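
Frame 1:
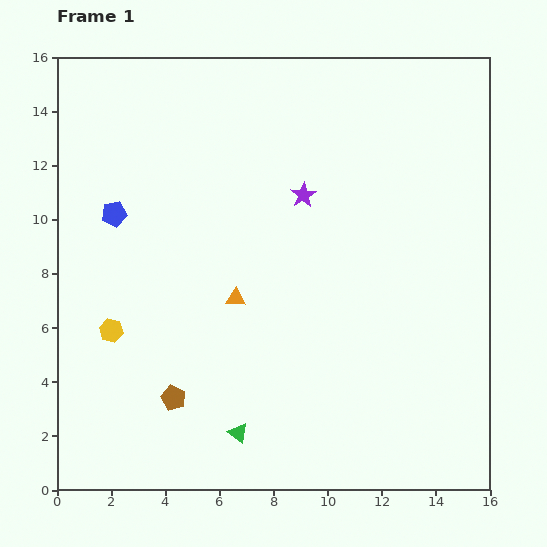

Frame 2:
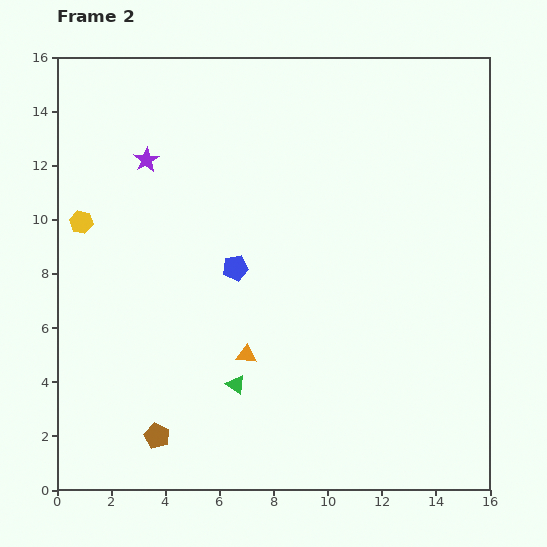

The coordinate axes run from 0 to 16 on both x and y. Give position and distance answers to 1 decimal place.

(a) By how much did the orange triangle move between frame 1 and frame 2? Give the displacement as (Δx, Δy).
(0.4, -2.1)

The orange triangle was at (6.6, 7.1) in frame 1 and (7.0, 5.0) in frame 2.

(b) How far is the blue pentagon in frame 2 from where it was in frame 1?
4.9

The blue pentagon moved from (2.1, 10.2) to (6.6, 8.2), a distance of √(4.5² + 2.0²) ≈ 4.9.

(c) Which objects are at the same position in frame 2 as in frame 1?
none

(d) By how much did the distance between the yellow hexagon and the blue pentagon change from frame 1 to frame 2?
+1.6

Distance in frame 1: 4.3. Distance in frame 2: 5.9.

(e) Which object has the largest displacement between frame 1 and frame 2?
the purple star

(moved 5.9; next 4.9)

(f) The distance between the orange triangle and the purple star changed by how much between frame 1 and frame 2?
+3.6

Distance in frame 1: 4.5. Distance in frame 2: 8.1.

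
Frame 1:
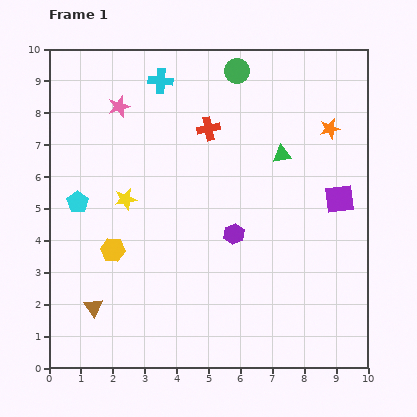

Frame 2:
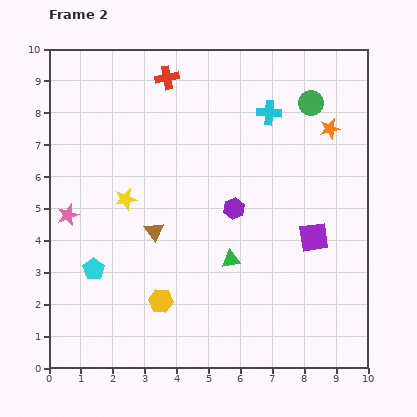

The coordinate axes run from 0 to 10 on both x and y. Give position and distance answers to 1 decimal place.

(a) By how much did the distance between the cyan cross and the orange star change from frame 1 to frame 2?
-3.5

Distance in frame 1: 5.5. Distance in frame 2: 2.0.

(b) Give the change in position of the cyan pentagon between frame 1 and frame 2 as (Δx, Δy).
(0.5, -2.1)

The cyan pentagon was at (0.9, 5.2) in frame 1 and (1.4, 3.1) in frame 2.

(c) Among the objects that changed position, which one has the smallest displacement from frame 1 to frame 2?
the purple hexagon

(moved 0.8)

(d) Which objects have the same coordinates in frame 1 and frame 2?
the yellow star, the orange star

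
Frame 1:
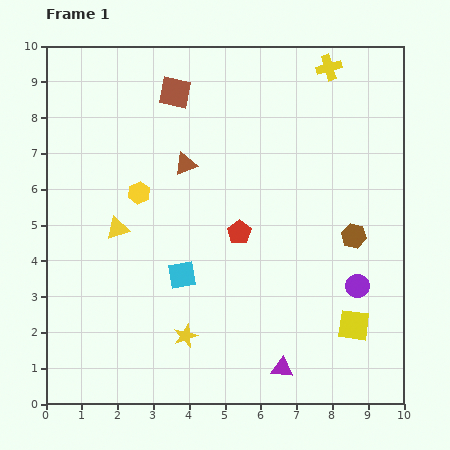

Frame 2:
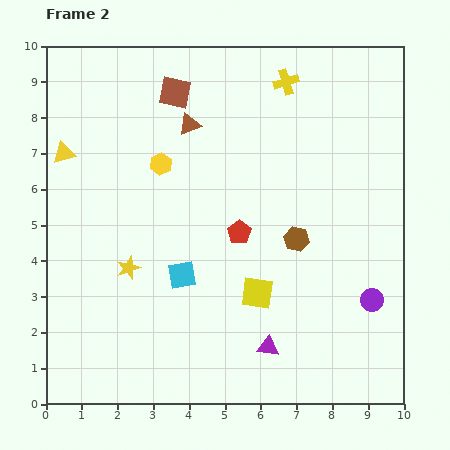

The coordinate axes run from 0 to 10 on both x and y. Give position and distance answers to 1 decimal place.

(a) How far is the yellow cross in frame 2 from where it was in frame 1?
1.3

The yellow cross moved from (7.9, 9.4) to (6.7, 9.0), a distance of √(1.2² + 0.4²) ≈ 1.3.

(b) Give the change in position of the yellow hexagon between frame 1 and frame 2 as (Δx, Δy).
(0.6, 0.8)

The yellow hexagon was at (2.6, 5.9) in frame 1 and (3.2, 6.7) in frame 2.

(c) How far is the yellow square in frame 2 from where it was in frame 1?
2.8

The yellow square moved from (8.6, 2.2) to (5.9, 3.1), a distance of √(2.7² + 0.9²) ≈ 2.8.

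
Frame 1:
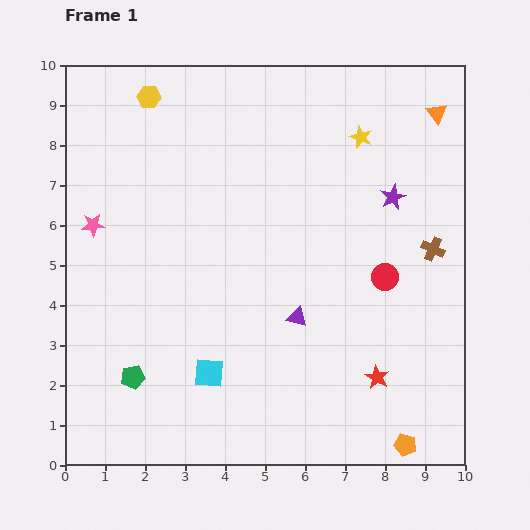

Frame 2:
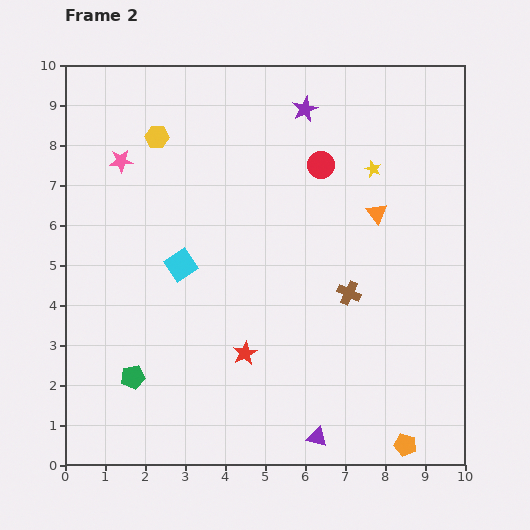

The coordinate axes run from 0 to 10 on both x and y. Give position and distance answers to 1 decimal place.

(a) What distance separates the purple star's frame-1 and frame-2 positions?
3.1

The purple star moved from (8.2, 6.7) to (6.0, 8.9), a distance of √(2.2² + 2.2²) ≈ 3.1.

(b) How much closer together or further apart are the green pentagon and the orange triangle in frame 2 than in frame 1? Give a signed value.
-2.8

Distance in frame 1: 10.1. Distance in frame 2: 7.3.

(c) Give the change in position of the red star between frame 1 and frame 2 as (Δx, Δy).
(-3.3, 0.6)

The red star was at (7.8, 2.2) in frame 1 and (4.5, 2.8) in frame 2.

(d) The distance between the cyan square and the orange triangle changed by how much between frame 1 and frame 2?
-3.5

Distance in frame 1: 8.6. Distance in frame 2: 5.1.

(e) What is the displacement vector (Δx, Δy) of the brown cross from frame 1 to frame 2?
(-2.1, -1.1)

The brown cross was at (9.2, 5.4) in frame 1 and (7.1, 4.3) in frame 2.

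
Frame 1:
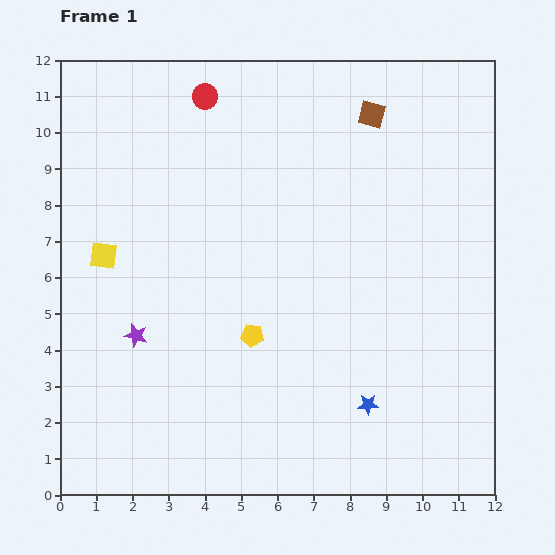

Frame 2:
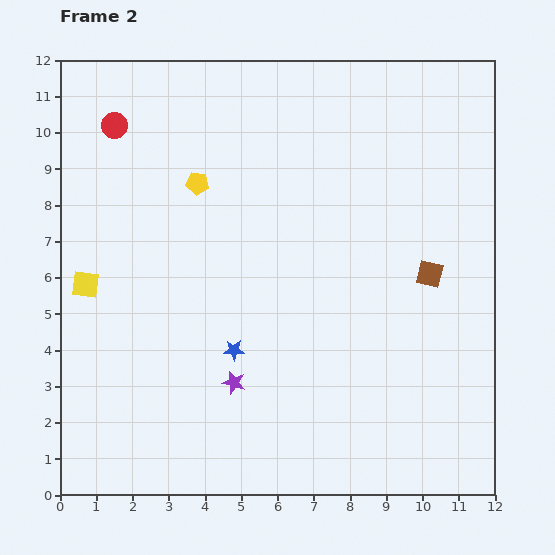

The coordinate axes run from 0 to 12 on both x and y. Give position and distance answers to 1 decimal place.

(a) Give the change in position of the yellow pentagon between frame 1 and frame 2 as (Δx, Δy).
(-1.5, 4.2)

The yellow pentagon was at (5.3, 4.4) in frame 1 and (3.8, 8.6) in frame 2.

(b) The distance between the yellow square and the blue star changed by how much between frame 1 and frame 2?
-3.9

Distance in frame 1: 8.4. Distance in frame 2: 4.5.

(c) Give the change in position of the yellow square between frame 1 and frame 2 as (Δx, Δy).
(-0.5, -0.8)

The yellow square was at (1.2, 6.6) in frame 1 and (0.7, 5.8) in frame 2.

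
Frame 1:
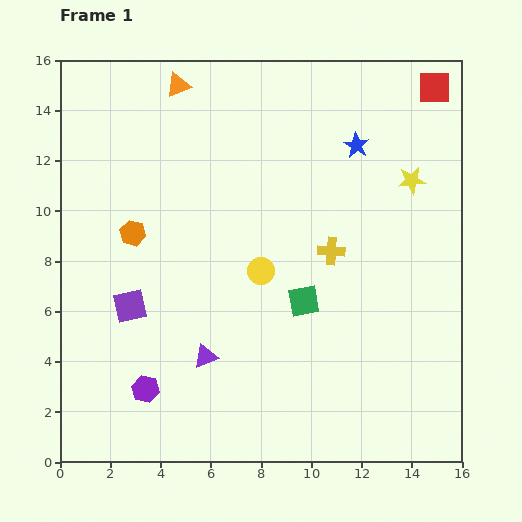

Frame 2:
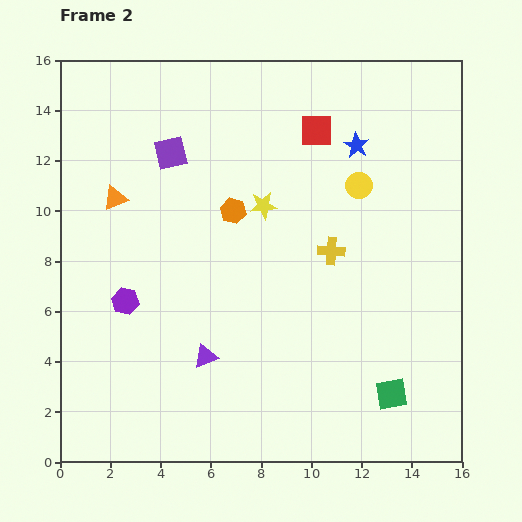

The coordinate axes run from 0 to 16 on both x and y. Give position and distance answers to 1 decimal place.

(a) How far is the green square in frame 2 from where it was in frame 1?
5.1

The green square moved from (9.7, 6.4) to (13.2, 2.7), a distance of √(3.5² + 3.7²) ≈ 5.1.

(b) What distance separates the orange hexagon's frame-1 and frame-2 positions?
4.1

The orange hexagon moved from (2.9, 9.1) to (6.9, 10.0), a distance of √(4.0² + 0.9²) ≈ 4.1.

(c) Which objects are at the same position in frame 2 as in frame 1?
the blue star, the yellow cross, the purple triangle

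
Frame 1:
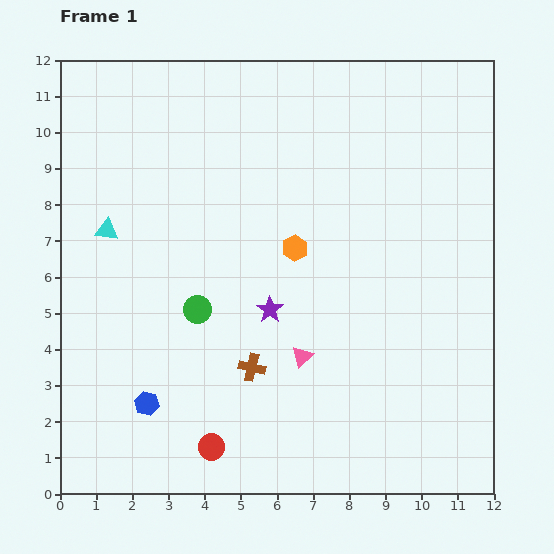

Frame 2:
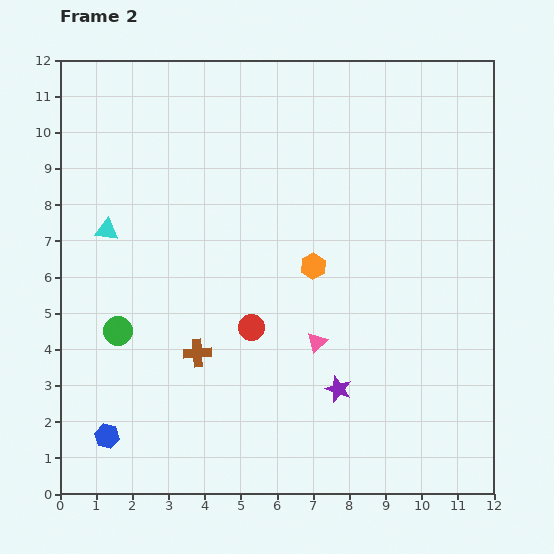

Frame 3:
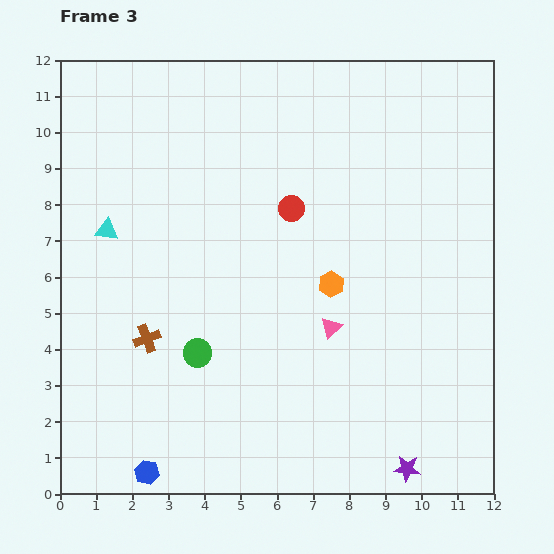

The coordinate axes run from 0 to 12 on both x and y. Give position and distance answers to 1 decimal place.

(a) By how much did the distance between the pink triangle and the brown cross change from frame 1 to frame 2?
+1.9

Distance in frame 1: 1.4. Distance in frame 2: 3.3.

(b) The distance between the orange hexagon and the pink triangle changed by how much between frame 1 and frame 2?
-0.9

Distance in frame 1: 3.0. Distance in frame 2: 2.1.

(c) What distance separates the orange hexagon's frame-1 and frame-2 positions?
0.7

The orange hexagon moved from (6.5, 6.8) to (7.0, 6.3), a distance of √(0.5² + 0.5²) ≈ 0.7.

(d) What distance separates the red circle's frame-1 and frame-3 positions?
7.0

The red circle moved from (4.2, 1.3) to (6.4, 7.9), a distance of √(2.2² + 6.6²) ≈ 7.0.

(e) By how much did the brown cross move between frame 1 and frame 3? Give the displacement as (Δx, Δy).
(-2.9, 0.8)

The brown cross was at (5.3, 3.5) in frame 1 and (2.4, 4.3) in frame 3.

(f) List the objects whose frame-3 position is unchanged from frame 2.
the cyan triangle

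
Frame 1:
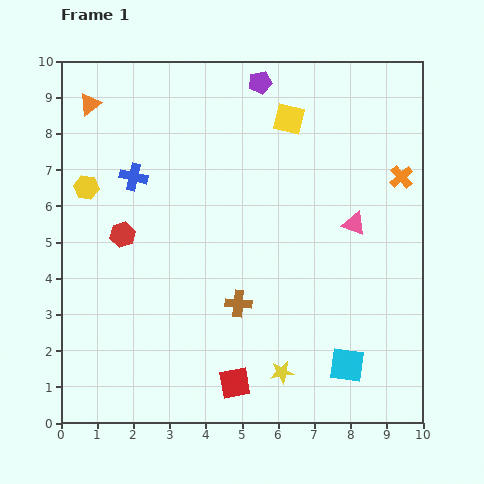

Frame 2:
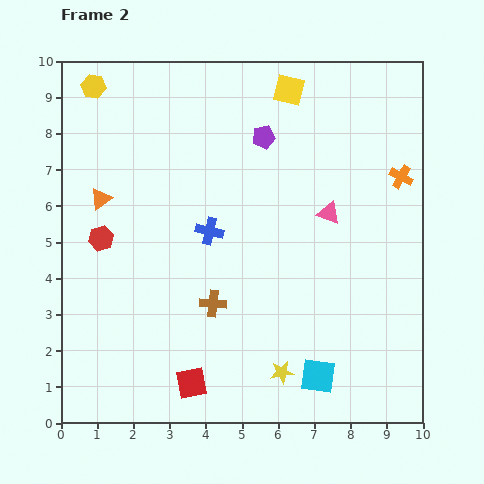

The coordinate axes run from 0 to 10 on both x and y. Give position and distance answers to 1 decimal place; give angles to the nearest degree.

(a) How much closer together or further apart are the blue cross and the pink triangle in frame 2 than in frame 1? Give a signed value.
-2.9

Distance in frame 1: 6.2. Distance in frame 2: 3.3.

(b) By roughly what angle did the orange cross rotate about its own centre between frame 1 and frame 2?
20° counter-clockwise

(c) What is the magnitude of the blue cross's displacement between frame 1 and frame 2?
2.6

The blue cross moved from (2.0, 6.8) to (4.1, 5.3), a distance of √(2.1² + 1.5²) ≈ 2.6.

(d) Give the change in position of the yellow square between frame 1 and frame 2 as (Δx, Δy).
(0.0, 0.8)

The yellow square was at (6.3, 8.4) in frame 1 and (6.3, 9.2) in frame 2.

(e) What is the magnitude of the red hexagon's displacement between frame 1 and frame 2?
0.6

The red hexagon moved from (1.7, 5.2) to (1.1, 5.1), a distance of √(0.6² + 0.1²) ≈ 0.6.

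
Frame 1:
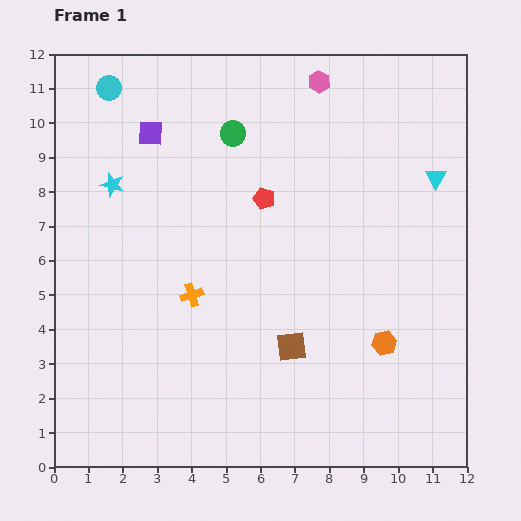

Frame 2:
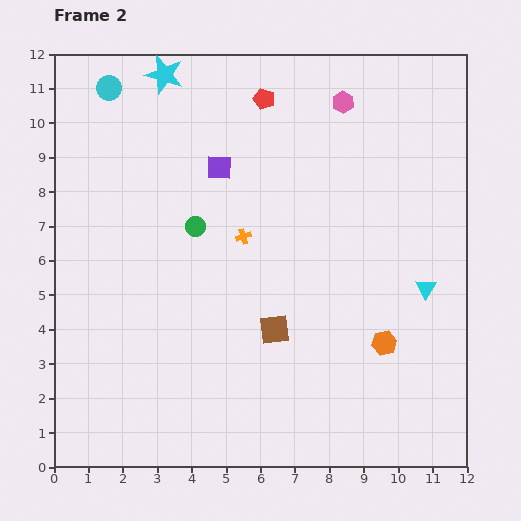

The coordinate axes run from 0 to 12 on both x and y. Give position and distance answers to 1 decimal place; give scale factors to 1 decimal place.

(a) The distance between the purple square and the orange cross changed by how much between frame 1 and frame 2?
-2.8

Distance in frame 1: 4.9. Distance in frame 2: 2.1.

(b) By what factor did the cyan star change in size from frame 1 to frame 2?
1.6×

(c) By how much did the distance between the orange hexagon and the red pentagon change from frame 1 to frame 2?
+2.4

Distance in frame 1: 5.5. Distance in frame 2: 7.9.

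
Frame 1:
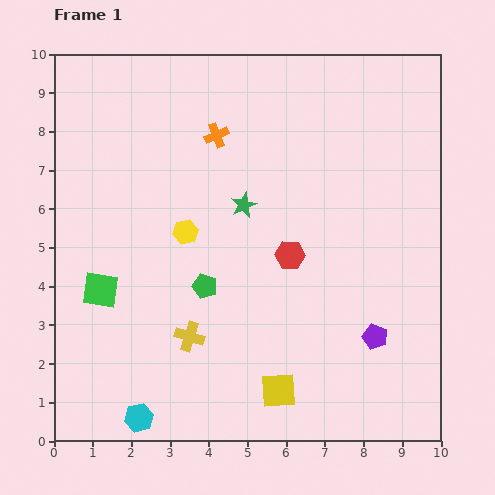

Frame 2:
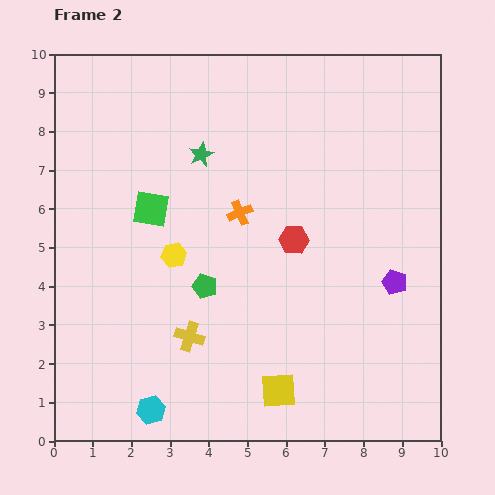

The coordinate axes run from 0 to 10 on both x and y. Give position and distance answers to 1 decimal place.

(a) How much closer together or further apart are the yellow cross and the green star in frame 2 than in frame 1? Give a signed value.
+1.0

Distance in frame 1: 3.7. Distance in frame 2: 4.7.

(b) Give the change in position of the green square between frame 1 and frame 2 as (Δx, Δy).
(1.3, 2.1)

The green square was at (1.2, 3.9) in frame 1 and (2.5, 6.0) in frame 2.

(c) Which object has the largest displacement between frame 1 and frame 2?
the green square

(moved 2.5; next 2.1)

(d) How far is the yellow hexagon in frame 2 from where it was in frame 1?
0.7

The yellow hexagon moved from (3.4, 5.4) to (3.1, 4.8), a distance of √(0.3² + 0.6²) ≈ 0.7.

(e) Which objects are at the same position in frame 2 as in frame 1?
the green pentagon, the yellow square, the yellow cross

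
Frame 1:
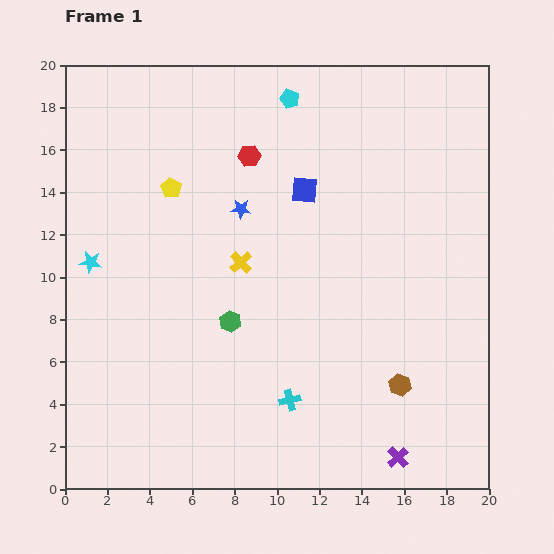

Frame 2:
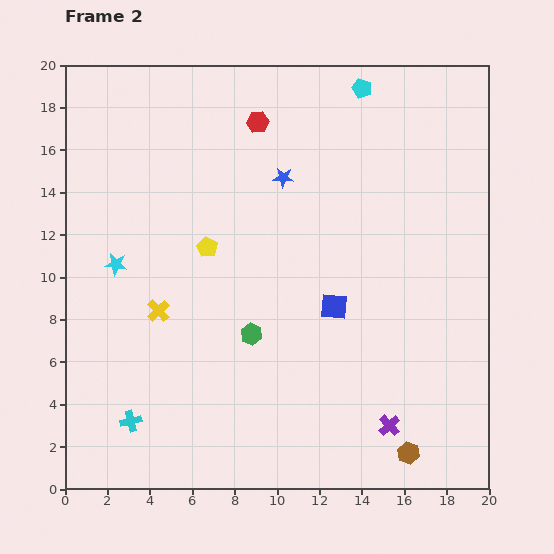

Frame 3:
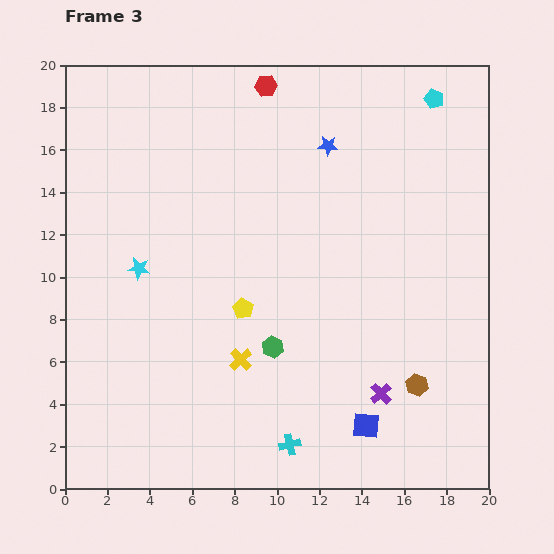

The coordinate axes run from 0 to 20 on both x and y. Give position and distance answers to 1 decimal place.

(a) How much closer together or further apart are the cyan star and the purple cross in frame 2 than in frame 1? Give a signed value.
-2.2

Distance in frame 1: 17.2. Distance in frame 2: 15.0.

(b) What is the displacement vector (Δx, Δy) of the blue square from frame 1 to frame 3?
(2.9, -11.1)

The blue square was at (11.3, 14.1) in frame 1 and (14.2, 3.0) in frame 3.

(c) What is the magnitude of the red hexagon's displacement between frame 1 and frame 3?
3.4

The red hexagon moved from (8.7, 15.7) to (9.5, 19.0), a distance of √(0.8² + 3.3²) ≈ 3.4.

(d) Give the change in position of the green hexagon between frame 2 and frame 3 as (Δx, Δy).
(1.0, -0.6)

The green hexagon was at (8.8, 7.3) in frame 2 and (9.8, 6.7) in frame 3.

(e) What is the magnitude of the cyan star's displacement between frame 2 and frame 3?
1.1

The cyan star moved from (2.4, 10.6) to (3.5, 10.4), a distance of √(1.1² + 0.2²) ≈ 1.1.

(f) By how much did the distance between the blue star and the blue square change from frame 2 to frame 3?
+6.7

Distance in frame 2: 6.6. Distance in frame 3: 13.3.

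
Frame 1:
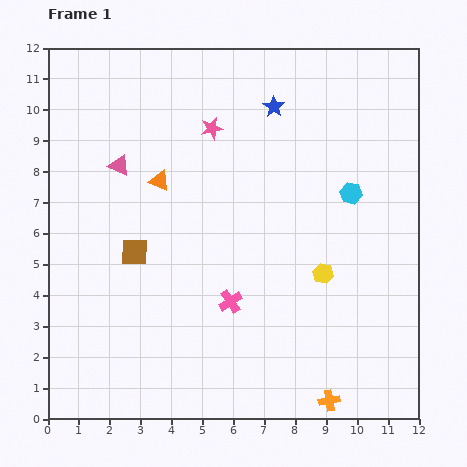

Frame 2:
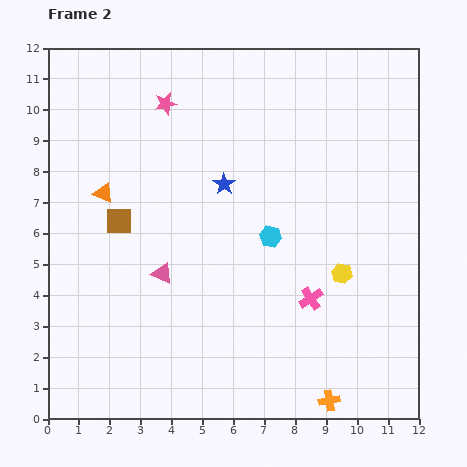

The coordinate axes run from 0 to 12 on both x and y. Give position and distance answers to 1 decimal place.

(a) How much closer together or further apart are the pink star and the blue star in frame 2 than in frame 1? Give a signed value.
+1.1

Distance in frame 1: 2.1. Distance in frame 2: 3.2.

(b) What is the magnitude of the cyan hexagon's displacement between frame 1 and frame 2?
3.0

The cyan hexagon moved from (9.8, 7.3) to (7.2, 5.9), a distance of √(2.6² + 1.4²) ≈ 3.0.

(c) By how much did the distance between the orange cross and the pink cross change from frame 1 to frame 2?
-1.1

Distance in frame 1: 4.5. Distance in frame 2: 3.4.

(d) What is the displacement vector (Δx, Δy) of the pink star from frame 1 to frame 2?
(-1.5, 0.8)

The pink star was at (5.3, 9.4) in frame 1 and (3.8, 10.2) in frame 2.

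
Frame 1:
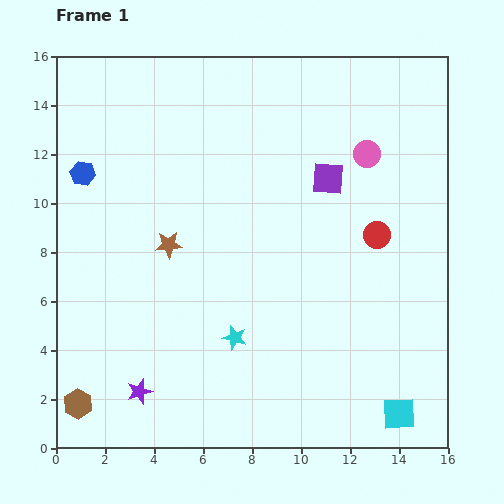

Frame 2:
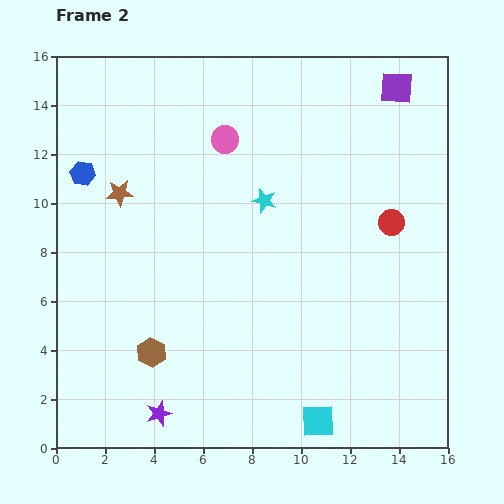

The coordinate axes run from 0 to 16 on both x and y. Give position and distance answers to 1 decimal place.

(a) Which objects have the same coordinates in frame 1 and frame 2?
the blue hexagon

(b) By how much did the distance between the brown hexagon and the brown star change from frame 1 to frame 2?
-0.9

Distance in frame 1: 7.5. Distance in frame 2: 6.6.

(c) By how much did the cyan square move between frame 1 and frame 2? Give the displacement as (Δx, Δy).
(-3.3, -0.3)

The cyan square was at (14.0, 1.4) in frame 1 and (10.7, 1.1) in frame 2.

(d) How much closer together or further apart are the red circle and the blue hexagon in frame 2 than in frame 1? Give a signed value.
+0.5

Distance in frame 1: 12.3. Distance in frame 2: 12.8.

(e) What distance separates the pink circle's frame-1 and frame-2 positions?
5.8

The pink circle moved from (12.7, 12.0) to (6.9, 12.6), a distance of √(5.8² + 0.6²) ≈ 5.8.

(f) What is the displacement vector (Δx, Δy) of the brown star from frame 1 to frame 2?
(-2.0, 2.1)

The brown star was at (4.6, 8.3) in frame 1 and (2.6, 10.4) in frame 2.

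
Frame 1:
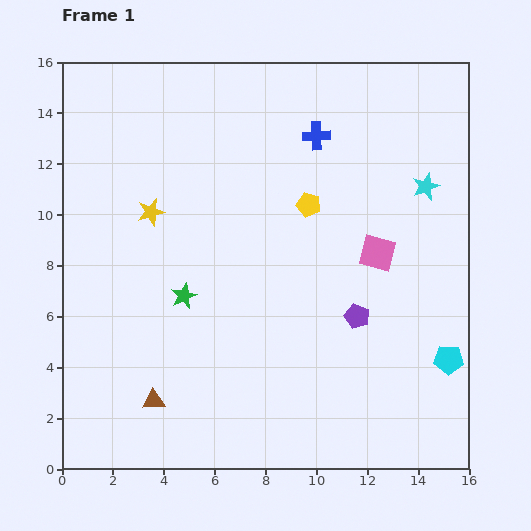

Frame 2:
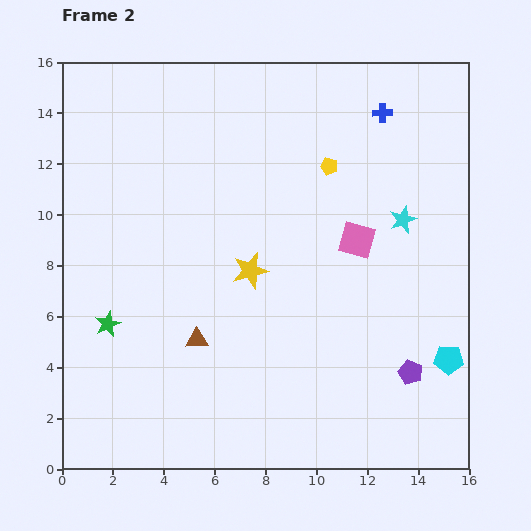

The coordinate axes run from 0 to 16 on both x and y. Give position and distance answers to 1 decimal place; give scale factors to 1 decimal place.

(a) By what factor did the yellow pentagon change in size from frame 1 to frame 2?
0.7×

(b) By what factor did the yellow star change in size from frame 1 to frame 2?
1.3×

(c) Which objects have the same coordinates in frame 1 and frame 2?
the cyan pentagon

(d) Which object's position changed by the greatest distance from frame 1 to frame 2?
the yellow star

(moved 4.5; next 3.2)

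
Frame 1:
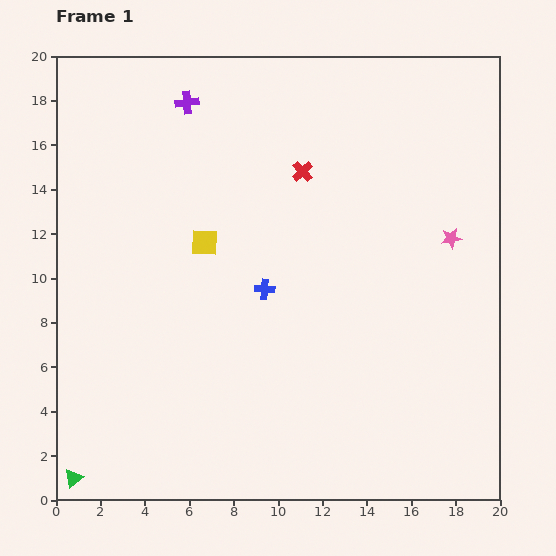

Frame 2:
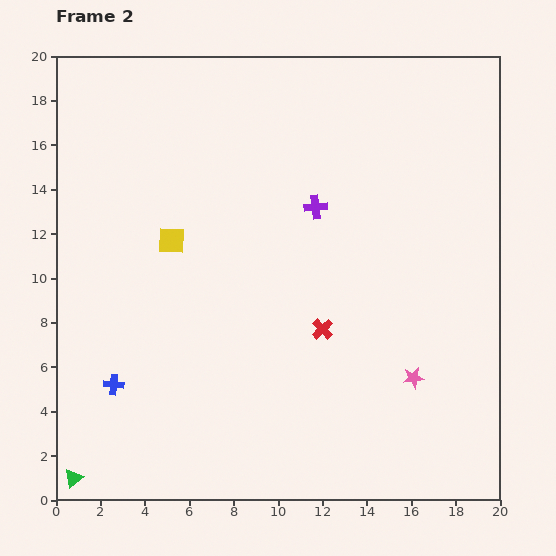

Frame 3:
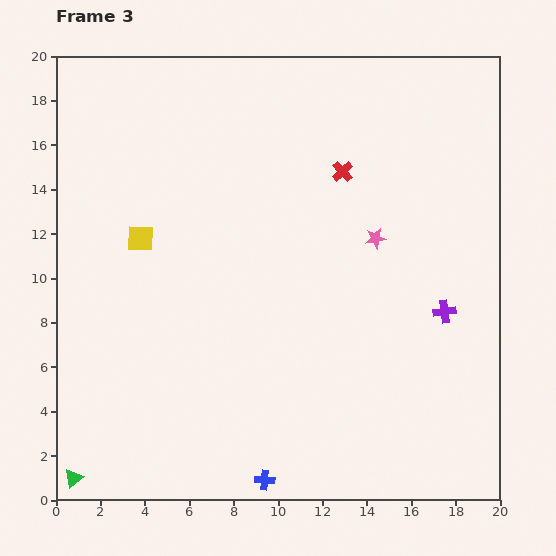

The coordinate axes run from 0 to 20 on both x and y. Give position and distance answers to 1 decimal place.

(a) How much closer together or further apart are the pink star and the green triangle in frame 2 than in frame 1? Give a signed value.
-4.2

Distance in frame 1: 20.1. Distance in frame 2: 15.9.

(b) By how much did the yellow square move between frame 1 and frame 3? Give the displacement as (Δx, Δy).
(-2.9, 0.2)

The yellow square was at (6.7, 11.6) in frame 1 and (3.8, 11.8) in frame 3.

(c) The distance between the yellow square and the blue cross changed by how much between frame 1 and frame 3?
+8.9

Distance in frame 1: 3.4. Distance in frame 3: 12.3.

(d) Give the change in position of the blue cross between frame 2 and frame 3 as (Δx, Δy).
(6.8, -4.3)

The blue cross was at (2.6, 5.2) in frame 2 and (9.4, 0.9) in frame 3.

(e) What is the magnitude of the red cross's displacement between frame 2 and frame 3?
7.2

The red cross moved from (12.0, 7.7) to (12.9, 14.8), a distance of √(0.9² + 7.1²) ≈ 7.2.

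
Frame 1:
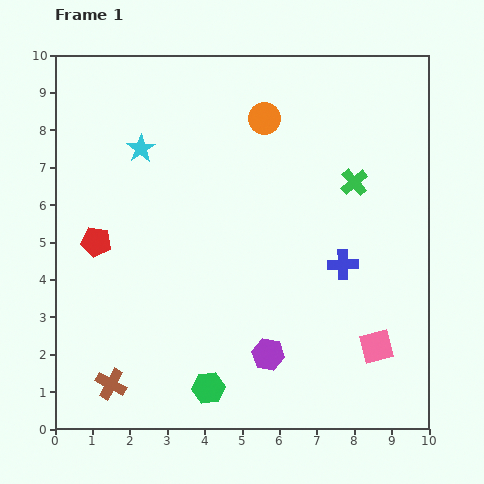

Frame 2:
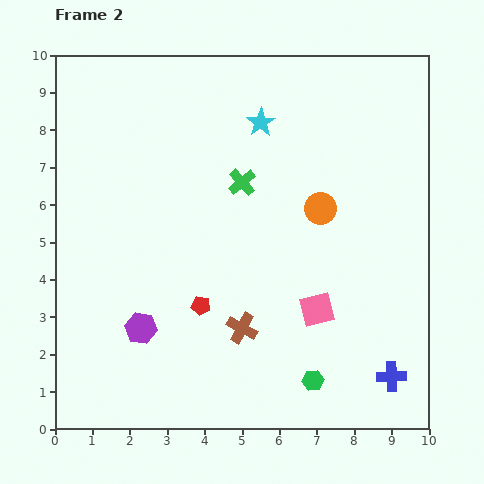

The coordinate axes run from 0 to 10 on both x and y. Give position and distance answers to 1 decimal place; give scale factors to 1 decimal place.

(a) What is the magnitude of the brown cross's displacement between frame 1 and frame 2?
3.8

The brown cross moved from (1.5, 1.2) to (5.0, 2.7), a distance of √(3.5² + 1.5²) ≈ 3.8.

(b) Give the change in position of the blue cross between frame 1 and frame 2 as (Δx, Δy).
(1.3, -3.0)

The blue cross was at (7.7, 4.4) in frame 1 and (9.0, 1.4) in frame 2.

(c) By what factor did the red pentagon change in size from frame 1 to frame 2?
0.6×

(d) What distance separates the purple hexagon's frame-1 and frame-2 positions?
3.5

The purple hexagon moved from (5.7, 2.0) to (2.3, 2.7), a distance of √(3.4² + 0.7²) ≈ 3.5.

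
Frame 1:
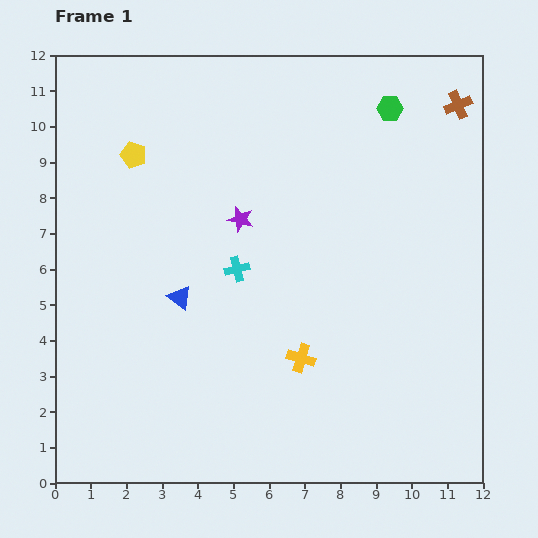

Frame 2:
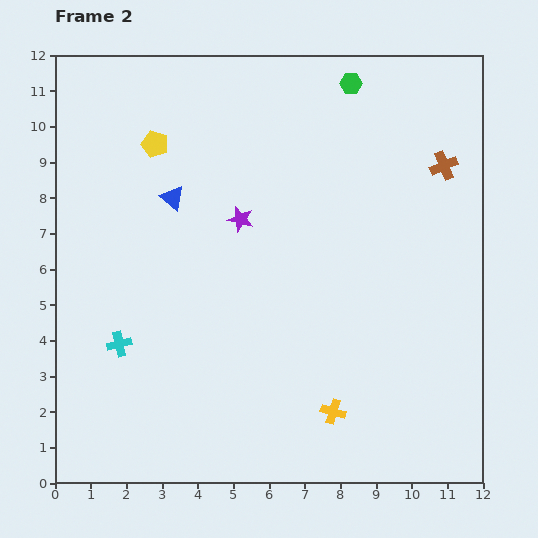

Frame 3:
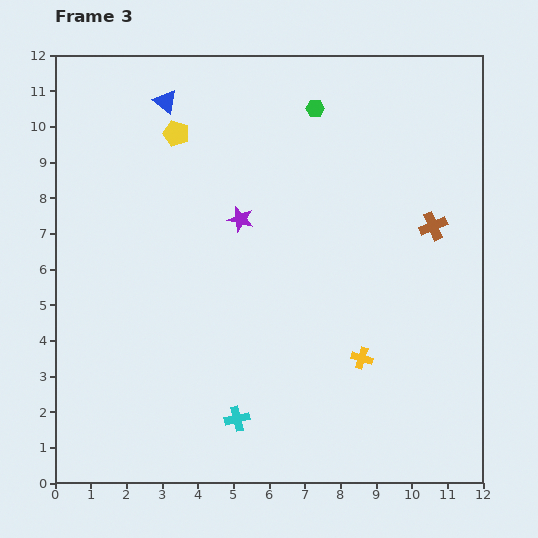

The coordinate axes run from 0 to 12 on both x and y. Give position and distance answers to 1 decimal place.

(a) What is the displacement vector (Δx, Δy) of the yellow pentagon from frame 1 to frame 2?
(0.6, 0.3)

The yellow pentagon was at (2.2, 9.2) in frame 1 and (2.8, 9.5) in frame 2.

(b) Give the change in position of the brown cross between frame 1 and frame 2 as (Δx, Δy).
(-0.4, -1.7)

The brown cross was at (11.3, 10.6) in frame 1 and (10.9, 8.9) in frame 2.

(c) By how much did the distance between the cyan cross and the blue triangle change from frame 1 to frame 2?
+2.6

Distance in frame 1: 1.8. Distance in frame 2: 4.4.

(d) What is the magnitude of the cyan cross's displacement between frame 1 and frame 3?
4.2

The cyan cross moved from (5.1, 6.0) to (5.1, 1.8), a distance of √(0.0² + 4.2²) ≈ 4.2.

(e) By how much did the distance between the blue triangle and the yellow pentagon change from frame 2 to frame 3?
-0.7

Distance in frame 2: 1.6. Distance in frame 3: 0.9.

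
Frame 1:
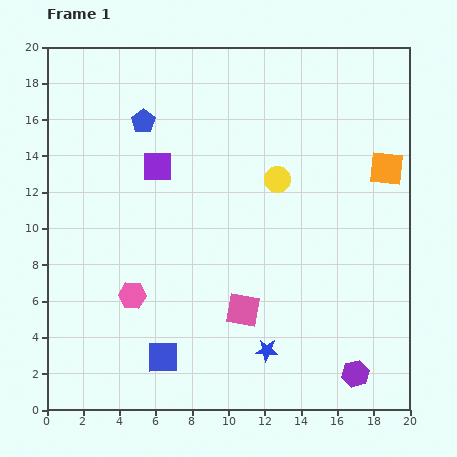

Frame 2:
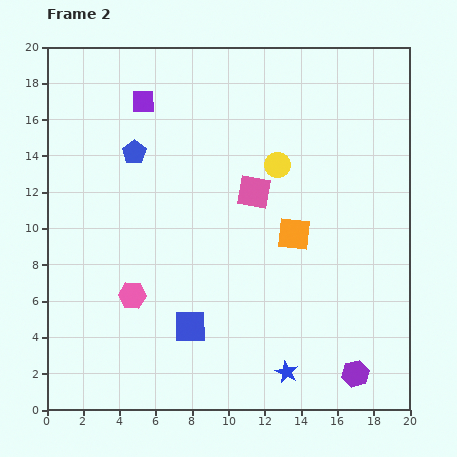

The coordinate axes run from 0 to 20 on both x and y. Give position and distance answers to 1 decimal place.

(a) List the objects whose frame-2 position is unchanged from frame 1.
the purple hexagon, the pink hexagon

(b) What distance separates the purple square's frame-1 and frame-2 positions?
3.7

The purple square moved from (6.1, 13.4) to (5.3, 17.0), a distance of √(0.8² + 3.6²) ≈ 3.7.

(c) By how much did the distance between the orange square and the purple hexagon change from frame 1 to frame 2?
-3.0

Distance in frame 1: 11.4. Distance in frame 2: 8.4.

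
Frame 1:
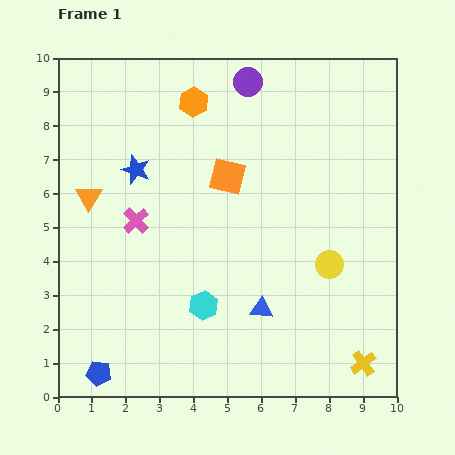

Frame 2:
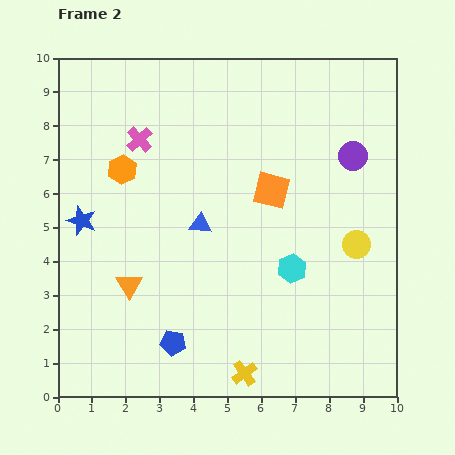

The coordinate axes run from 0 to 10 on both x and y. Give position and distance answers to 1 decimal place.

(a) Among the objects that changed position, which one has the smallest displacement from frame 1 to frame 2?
the yellow circle

(moved 1.0)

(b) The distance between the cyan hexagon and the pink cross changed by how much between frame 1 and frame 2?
+2.7

Distance in frame 1: 3.2. Distance in frame 2: 5.9.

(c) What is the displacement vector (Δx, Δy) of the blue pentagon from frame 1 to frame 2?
(2.2, 0.9)

The blue pentagon was at (1.2, 0.7) in frame 1 and (3.4, 1.6) in frame 2.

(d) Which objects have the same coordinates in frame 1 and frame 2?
none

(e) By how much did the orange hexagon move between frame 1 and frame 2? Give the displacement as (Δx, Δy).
(-2.1, -2.0)

The orange hexagon was at (4.0, 8.7) in frame 1 and (1.9, 6.7) in frame 2.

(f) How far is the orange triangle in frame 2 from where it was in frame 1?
2.9

The orange triangle moved from (0.9, 5.9) to (2.1, 3.3), a distance of √(1.2² + 2.6²) ≈ 2.9.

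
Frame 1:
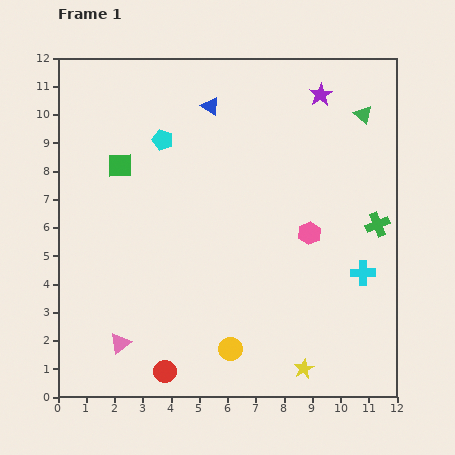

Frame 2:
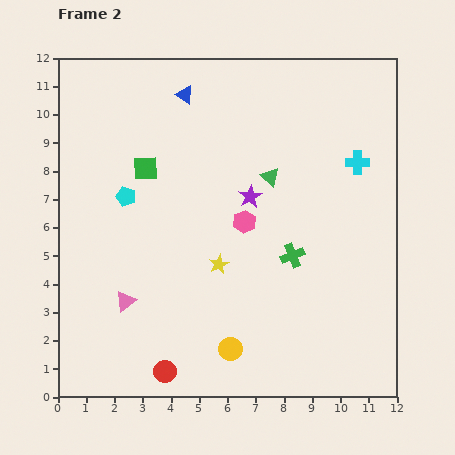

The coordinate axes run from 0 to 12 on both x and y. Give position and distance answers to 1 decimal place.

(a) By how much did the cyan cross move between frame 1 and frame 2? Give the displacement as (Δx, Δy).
(-0.2, 3.9)

The cyan cross was at (10.8, 4.4) in frame 1 and (10.6, 8.3) in frame 2.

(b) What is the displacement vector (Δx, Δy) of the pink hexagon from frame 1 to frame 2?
(-2.3, 0.4)

The pink hexagon was at (8.9, 5.8) in frame 1 and (6.6, 6.2) in frame 2.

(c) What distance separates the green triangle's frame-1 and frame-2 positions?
4.0

The green triangle moved from (10.8, 10.0) to (7.5, 7.8), a distance of √(3.3² + 2.2²) ≈ 4.0.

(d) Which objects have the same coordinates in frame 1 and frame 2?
the red circle, the yellow circle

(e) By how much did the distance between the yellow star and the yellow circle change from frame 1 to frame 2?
+0.3

Distance in frame 1: 2.7. Distance in frame 2: 3.0.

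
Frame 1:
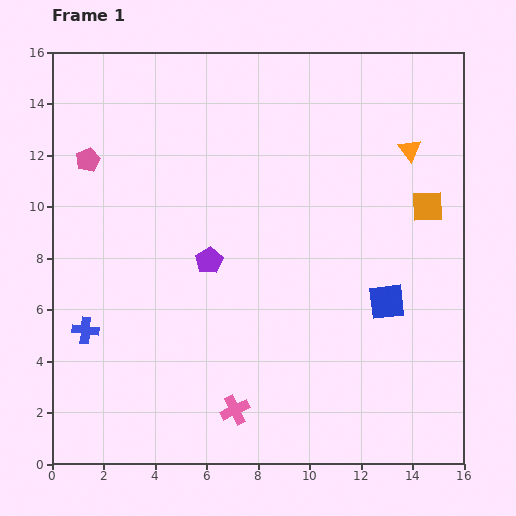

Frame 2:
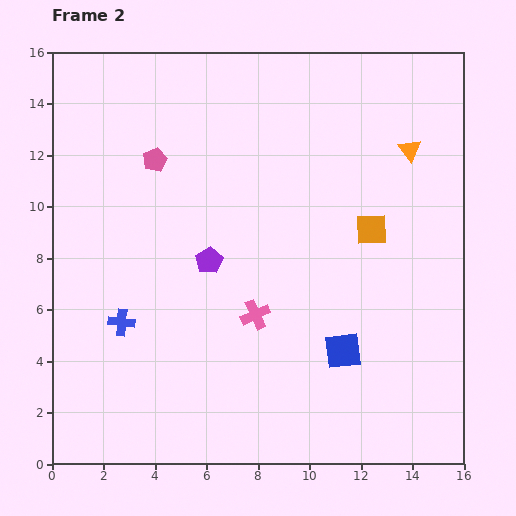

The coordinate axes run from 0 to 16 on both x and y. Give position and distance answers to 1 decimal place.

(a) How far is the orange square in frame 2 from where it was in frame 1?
2.4

The orange square moved from (14.6, 10.0) to (12.4, 9.1), a distance of √(2.2² + 0.9²) ≈ 2.4.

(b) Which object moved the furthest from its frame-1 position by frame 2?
the pink cross

(moved 3.8; next 2.6)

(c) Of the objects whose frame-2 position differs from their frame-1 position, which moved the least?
the blue cross

(moved 1.4)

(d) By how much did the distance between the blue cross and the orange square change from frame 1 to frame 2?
-3.8

Distance in frame 1: 14.1. Distance in frame 2: 10.3.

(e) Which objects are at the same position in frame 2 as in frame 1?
the purple pentagon, the orange triangle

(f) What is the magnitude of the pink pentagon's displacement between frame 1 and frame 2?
2.6

The pink pentagon moved from (1.4, 11.8) to (4.0, 11.8), a distance of √(2.6² + 0.0²) ≈ 2.6.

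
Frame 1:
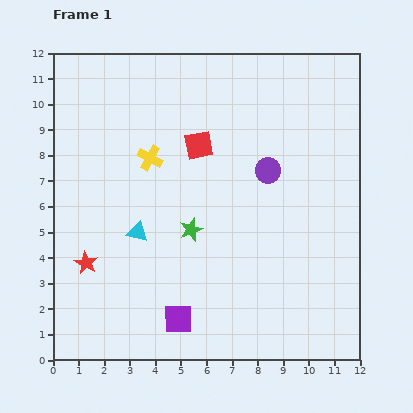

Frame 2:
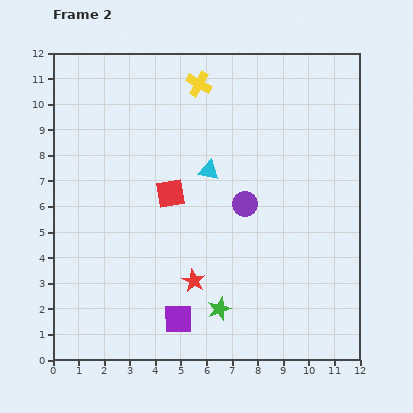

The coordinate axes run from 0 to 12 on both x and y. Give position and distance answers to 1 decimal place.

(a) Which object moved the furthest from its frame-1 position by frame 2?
the red star

(moved 4.3; next 3.7)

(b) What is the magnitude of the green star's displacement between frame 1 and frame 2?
3.3

The green star moved from (5.4, 5.1) to (6.5, 2.0), a distance of √(1.1² + 3.1²) ≈ 3.3.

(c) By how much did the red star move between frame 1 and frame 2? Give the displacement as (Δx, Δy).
(4.2, -0.7)

The red star was at (1.3, 3.8) in frame 1 and (5.5, 3.1) in frame 2.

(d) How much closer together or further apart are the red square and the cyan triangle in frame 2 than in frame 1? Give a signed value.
-2.5

Distance in frame 1: 4.2. Distance in frame 2: 1.7.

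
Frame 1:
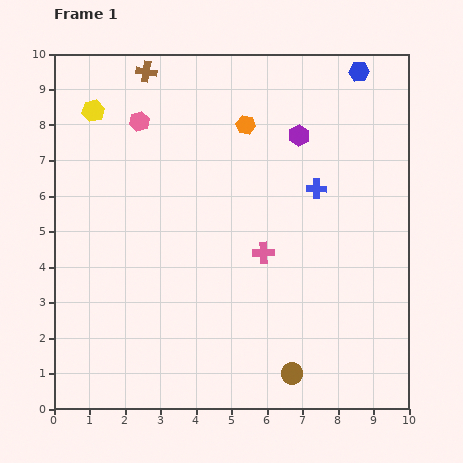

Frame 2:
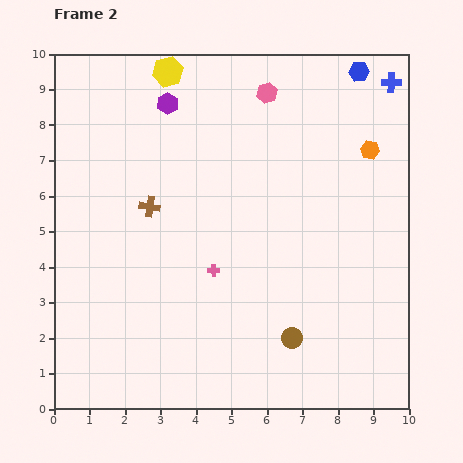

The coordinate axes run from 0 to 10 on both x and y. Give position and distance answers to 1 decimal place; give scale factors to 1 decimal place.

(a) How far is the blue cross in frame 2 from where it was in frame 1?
3.7

The blue cross moved from (7.4, 6.2) to (9.5, 9.2), a distance of √(2.1² + 3.0²) ≈ 3.7.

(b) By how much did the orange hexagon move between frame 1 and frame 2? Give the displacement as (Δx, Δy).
(3.5, -0.7)

The orange hexagon was at (5.4, 8.0) in frame 1 and (8.9, 7.3) in frame 2.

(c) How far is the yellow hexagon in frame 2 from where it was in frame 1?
2.4

The yellow hexagon moved from (1.1, 8.4) to (3.2, 9.5), a distance of √(2.1² + 1.1²) ≈ 2.4.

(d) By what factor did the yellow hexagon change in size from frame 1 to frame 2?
1.4×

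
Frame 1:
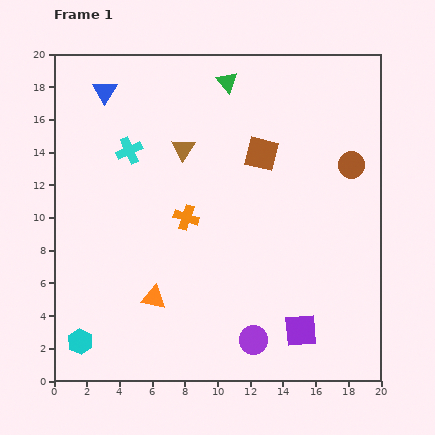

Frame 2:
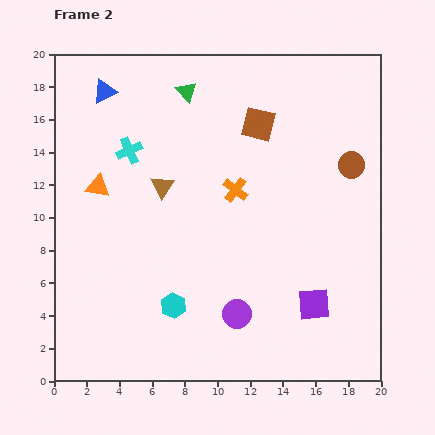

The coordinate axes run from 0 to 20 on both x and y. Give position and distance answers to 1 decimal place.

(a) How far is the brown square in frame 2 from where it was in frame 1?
1.8

The brown square moved from (12.7, 13.9) to (12.5, 15.7), a distance of √(0.2² + 1.8²) ≈ 1.8.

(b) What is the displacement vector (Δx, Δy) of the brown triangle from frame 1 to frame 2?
(-1.3, -2.3)

The brown triangle was at (7.9, 14.2) in frame 1 and (6.6, 11.9) in frame 2.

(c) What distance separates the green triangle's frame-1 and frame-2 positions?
2.6

The green triangle moved from (10.6, 18.3) to (8.1, 17.7), a distance of √(2.5² + 0.6²) ≈ 2.6.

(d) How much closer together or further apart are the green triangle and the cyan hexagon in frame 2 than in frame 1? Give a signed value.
-5.2

Distance in frame 1: 18.3. Distance in frame 2: 13.1.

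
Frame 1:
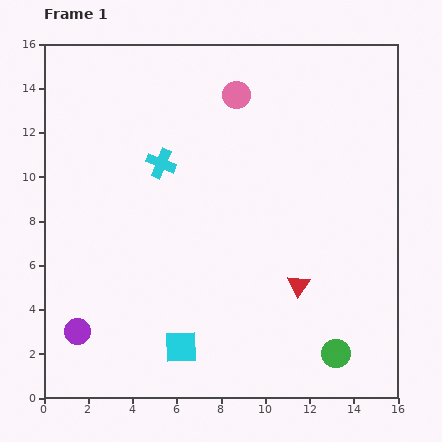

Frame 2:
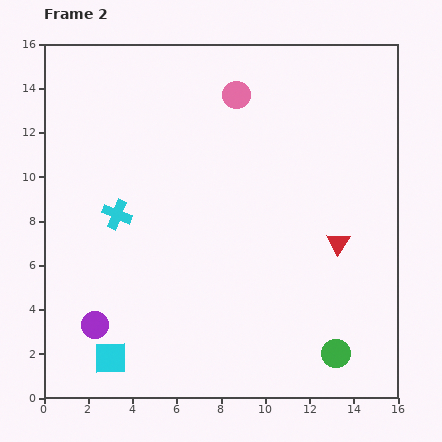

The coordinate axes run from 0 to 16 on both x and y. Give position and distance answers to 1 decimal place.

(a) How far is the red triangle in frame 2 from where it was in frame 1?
2.6

The red triangle moved from (11.5, 5.1) to (13.3, 7.0), a distance of √(1.8² + 1.9²) ≈ 2.6.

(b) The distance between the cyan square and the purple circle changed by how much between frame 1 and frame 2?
-3.1

Distance in frame 1: 4.8. Distance in frame 2: 1.7.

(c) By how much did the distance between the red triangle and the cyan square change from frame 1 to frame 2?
+5.5

Distance in frame 1: 6.0. Distance in frame 2: 11.5.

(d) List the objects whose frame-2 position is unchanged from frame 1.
the pink circle, the green circle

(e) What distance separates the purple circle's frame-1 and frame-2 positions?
0.9

The purple circle moved from (1.5, 3.0) to (2.3, 3.3), a distance of √(0.8² + 0.3²) ≈ 0.9.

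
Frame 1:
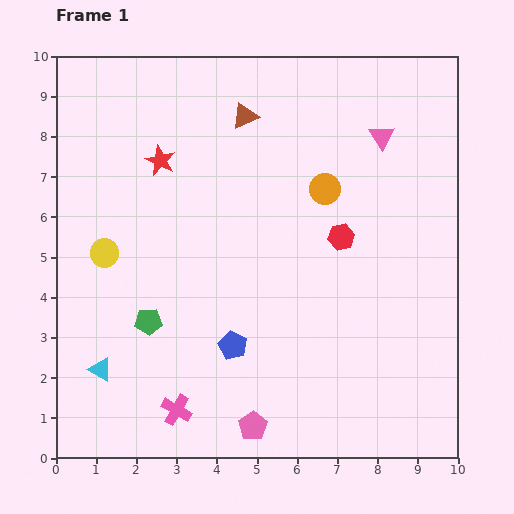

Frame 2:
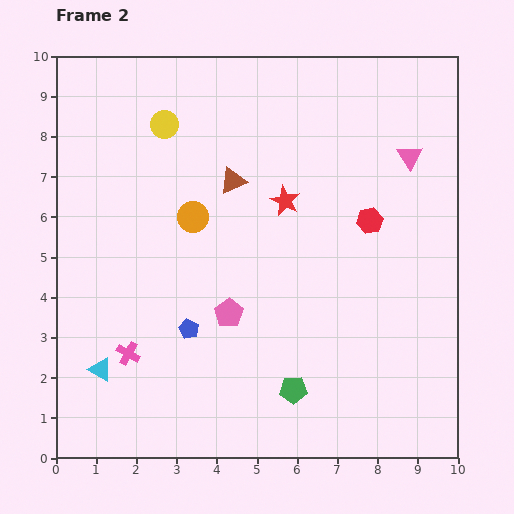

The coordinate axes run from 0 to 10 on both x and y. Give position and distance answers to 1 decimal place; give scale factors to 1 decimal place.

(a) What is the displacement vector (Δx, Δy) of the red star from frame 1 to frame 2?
(3.1, -1.0)

The red star was at (2.6, 7.4) in frame 1 and (5.7, 6.4) in frame 2.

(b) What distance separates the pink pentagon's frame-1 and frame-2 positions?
2.9

The pink pentagon moved from (4.9, 0.8) to (4.3, 3.6), a distance of √(0.6² + 2.8²) ≈ 2.9.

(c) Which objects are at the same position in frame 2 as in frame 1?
the cyan triangle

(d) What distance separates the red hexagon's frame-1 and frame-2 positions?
0.8

The red hexagon moved from (7.1, 5.5) to (7.8, 5.9), a distance of √(0.7² + 0.4²) ≈ 0.8.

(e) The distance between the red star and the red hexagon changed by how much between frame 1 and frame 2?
-2.7

Distance in frame 1: 4.9. Distance in frame 2: 2.2.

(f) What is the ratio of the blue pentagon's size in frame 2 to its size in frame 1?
0.7×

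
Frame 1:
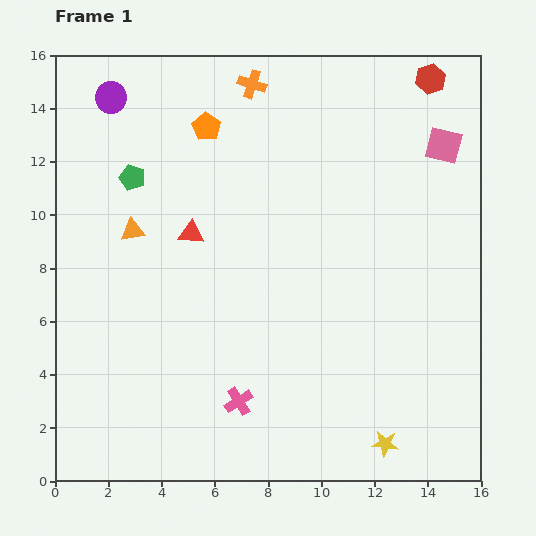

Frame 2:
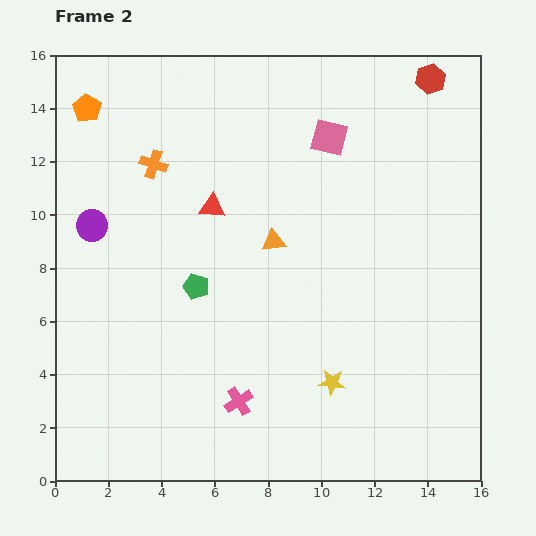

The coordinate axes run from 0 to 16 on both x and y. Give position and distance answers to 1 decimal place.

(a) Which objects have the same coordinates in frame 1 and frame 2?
the red hexagon, the pink cross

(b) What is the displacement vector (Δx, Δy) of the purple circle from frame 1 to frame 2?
(-0.7, -4.8)

The purple circle was at (2.1, 14.4) in frame 1 and (1.4, 9.6) in frame 2.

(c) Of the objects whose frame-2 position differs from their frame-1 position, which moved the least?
the red triangle

(moved 1.3)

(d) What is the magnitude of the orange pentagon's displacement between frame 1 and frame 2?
4.6

The orange pentagon moved from (5.7, 13.3) to (1.2, 14.0), a distance of √(4.5² + 0.7²) ≈ 4.6.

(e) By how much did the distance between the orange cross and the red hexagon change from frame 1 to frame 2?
+4.2

Distance in frame 1: 6.7. Distance in frame 2: 10.9.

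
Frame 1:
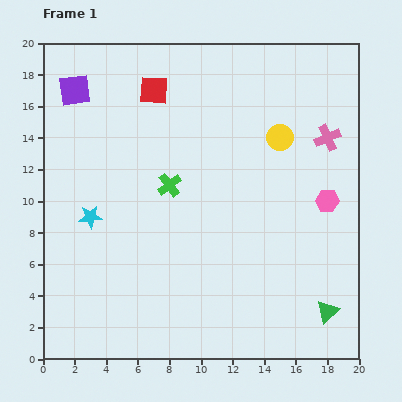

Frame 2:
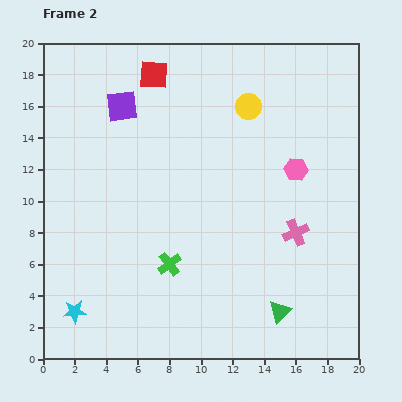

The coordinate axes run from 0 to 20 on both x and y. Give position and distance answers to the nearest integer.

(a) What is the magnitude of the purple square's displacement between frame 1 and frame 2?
3

The purple square moved from (2, 17) to (5, 16), a distance of √(3² + 1²) ≈ 3.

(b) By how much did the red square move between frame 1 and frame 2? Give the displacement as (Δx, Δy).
(0, 1)

The red square was at (7, 17) in frame 1 and (7, 18) in frame 2.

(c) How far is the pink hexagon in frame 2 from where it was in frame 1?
3

The pink hexagon moved from (18, 10) to (16, 12), a distance of √(2² + 2²) ≈ 3.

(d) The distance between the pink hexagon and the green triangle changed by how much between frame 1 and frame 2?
+2

Distance in frame 1: 7. Distance in frame 2: 9.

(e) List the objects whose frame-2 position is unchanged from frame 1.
none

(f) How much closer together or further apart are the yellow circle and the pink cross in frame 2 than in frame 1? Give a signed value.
+6

Distance in frame 1: 3. Distance in frame 2: 9.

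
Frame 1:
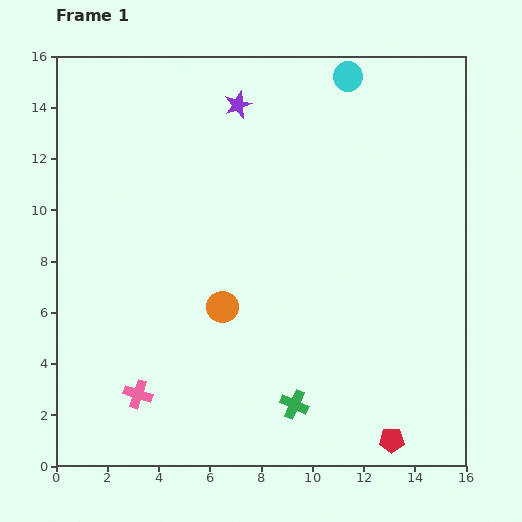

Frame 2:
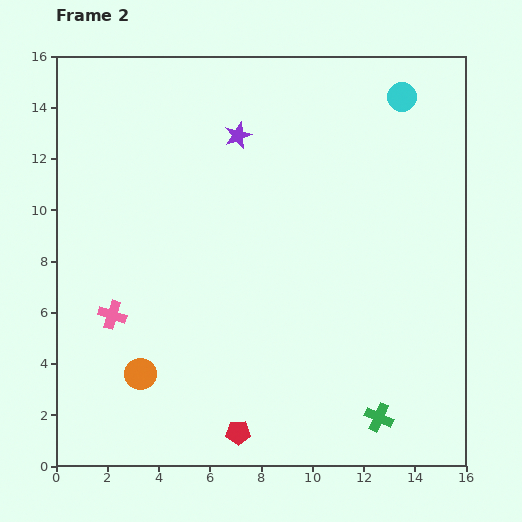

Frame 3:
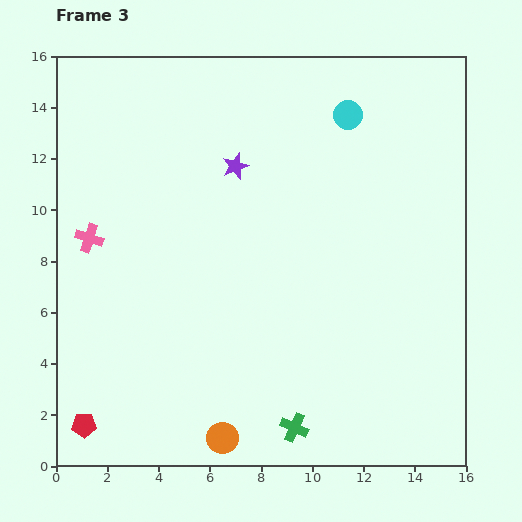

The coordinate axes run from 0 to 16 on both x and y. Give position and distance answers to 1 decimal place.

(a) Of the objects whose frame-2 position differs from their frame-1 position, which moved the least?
the purple star

(moved 1.2)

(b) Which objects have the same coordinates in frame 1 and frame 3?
none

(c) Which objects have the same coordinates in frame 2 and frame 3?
none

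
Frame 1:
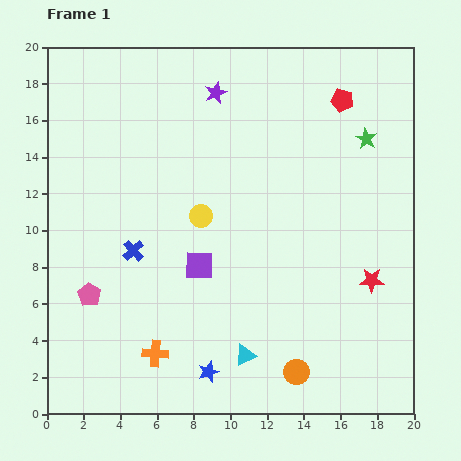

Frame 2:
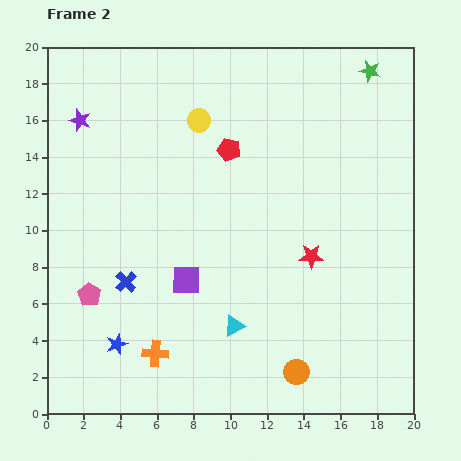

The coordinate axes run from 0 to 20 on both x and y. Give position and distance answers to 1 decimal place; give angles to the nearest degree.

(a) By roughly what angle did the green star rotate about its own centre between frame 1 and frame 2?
16° counter-clockwise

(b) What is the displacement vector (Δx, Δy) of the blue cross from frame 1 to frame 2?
(-0.4, -1.7)

The blue cross was at (4.7, 8.9) in frame 1 and (4.3, 7.2) in frame 2.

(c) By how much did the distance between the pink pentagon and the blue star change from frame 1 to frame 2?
-4.6

Distance in frame 1: 7.7. Distance in frame 2: 3.1.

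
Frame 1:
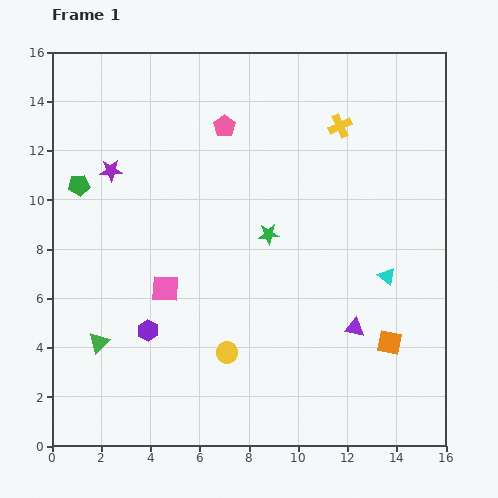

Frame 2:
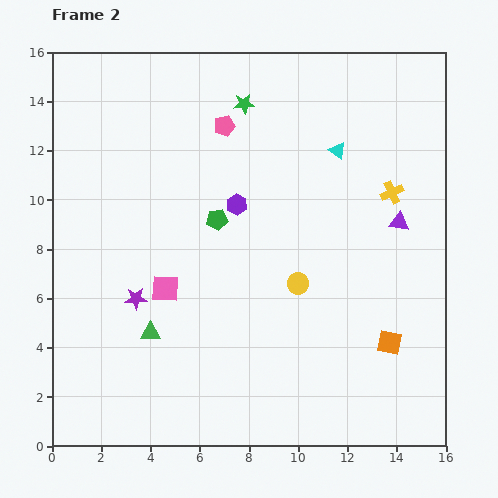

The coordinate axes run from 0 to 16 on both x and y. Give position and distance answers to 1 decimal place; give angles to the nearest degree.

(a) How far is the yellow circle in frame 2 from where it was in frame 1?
4.0

The yellow circle moved from (7.1, 3.8) to (10.0, 6.6), a distance of √(2.9² + 2.8²) ≈ 4.0.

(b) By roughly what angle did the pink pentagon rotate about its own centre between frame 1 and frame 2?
19° clockwise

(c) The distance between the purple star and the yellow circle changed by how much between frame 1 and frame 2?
-2.2

Distance in frame 1: 8.8. Distance in frame 2: 6.6.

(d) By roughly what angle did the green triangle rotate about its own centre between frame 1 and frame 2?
44° clockwise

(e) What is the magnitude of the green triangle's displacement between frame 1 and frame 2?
2.1

The green triangle moved from (1.9, 4.2) to (4.0, 4.6), a distance of √(2.1² + 0.4²) ≈ 2.1.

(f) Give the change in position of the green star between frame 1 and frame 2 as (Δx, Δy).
(-1.0, 5.3)

The green star was at (8.8, 8.6) in frame 1 and (7.8, 13.9) in frame 2.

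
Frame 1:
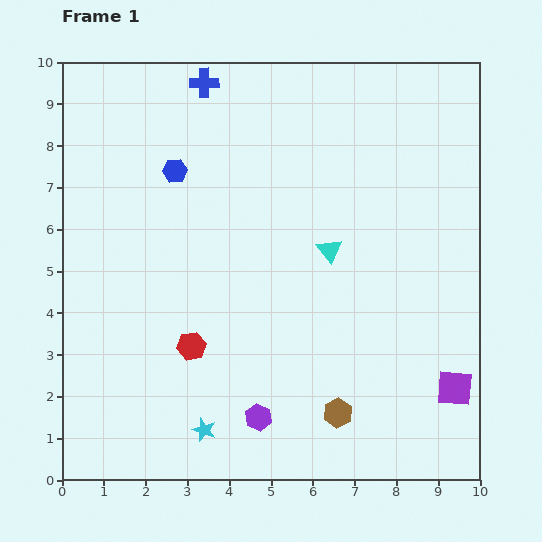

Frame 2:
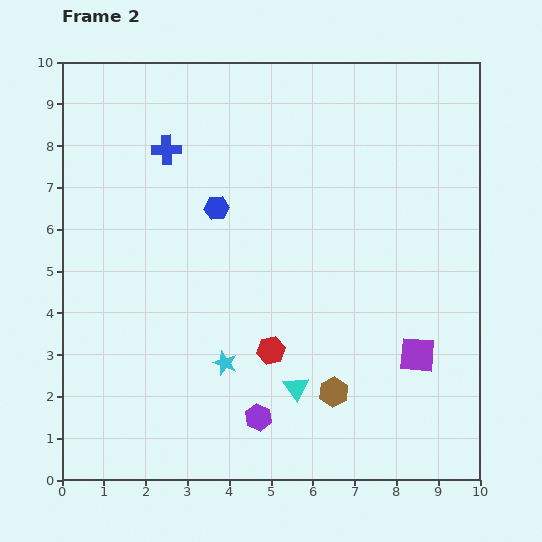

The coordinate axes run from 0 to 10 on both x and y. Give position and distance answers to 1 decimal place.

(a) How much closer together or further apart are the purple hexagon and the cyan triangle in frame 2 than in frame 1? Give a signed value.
-3.2

Distance in frame 1: 4.3. Distance in frame 2: 1.1.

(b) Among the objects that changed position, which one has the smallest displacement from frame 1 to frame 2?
the brown hexagon

(moved 0.5)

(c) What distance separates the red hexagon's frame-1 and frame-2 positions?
1.9

The red hexagon moved from (3.1, 3.2) to (5.0, 3.1), a distance of √(1.9² + 0.1²) ≈ 1.9.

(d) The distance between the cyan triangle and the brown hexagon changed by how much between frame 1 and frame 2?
-3.0

Distance in frame 1: 3.9. Distance in frame 2: 0.9.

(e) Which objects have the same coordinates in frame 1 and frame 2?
the purple hexagon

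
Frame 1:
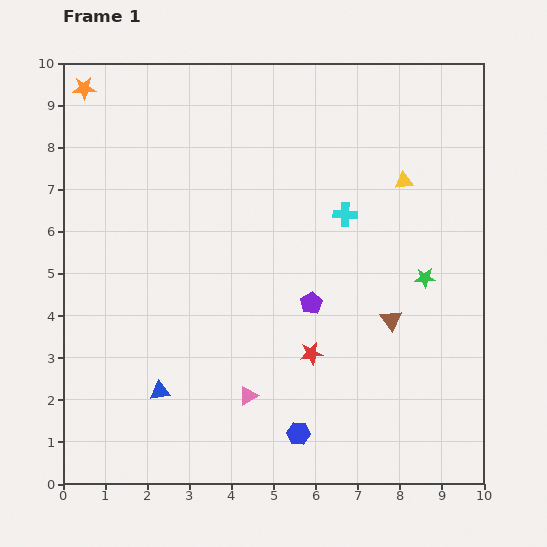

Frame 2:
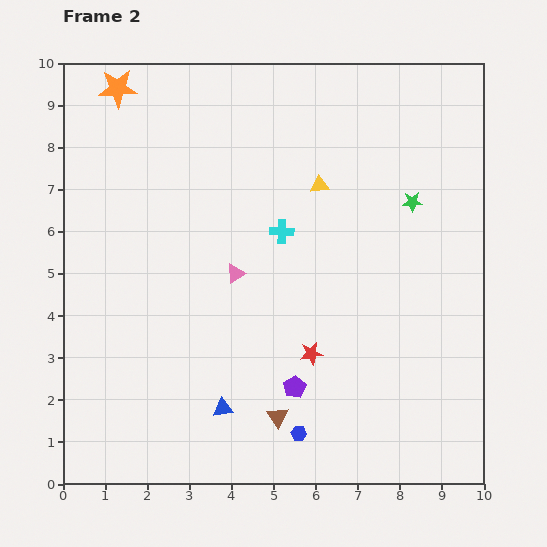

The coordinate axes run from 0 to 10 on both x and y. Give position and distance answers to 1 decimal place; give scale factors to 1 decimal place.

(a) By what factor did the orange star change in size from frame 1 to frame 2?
1.7×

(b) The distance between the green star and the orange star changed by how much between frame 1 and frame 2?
-1.8

Distance in frame 1: 9.3. Distance in frame 2: 7.5.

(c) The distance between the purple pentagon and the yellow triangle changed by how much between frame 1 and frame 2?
+1.2

Distance in frame 1: 3.6. Distance in frame 2: 4.8.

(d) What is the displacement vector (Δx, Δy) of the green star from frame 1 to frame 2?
(-0.3, 1.8)

The green star was at (8.6, 4.9) in frame 1 and (8.3, 6.7) in frame 2.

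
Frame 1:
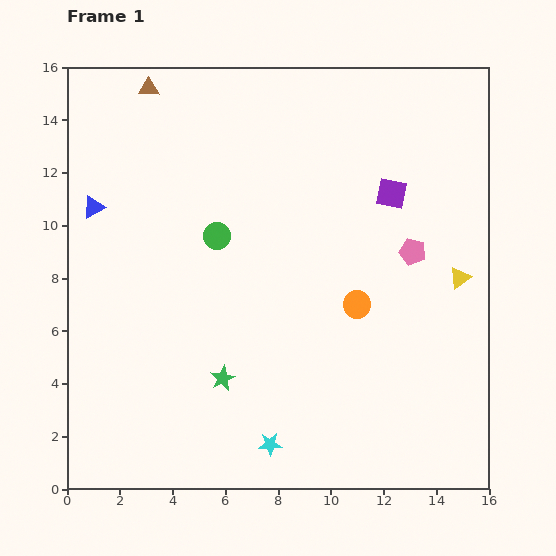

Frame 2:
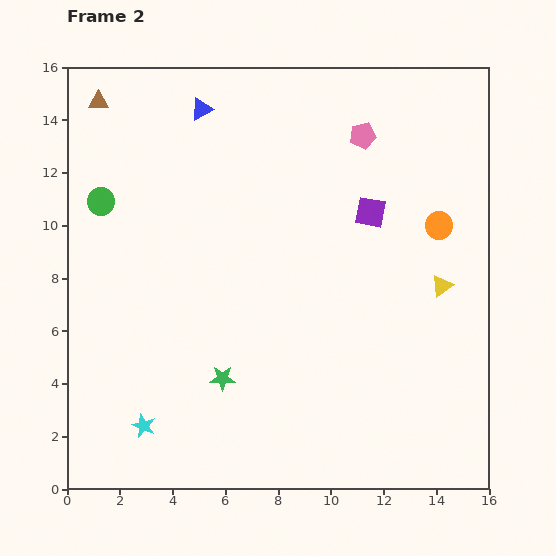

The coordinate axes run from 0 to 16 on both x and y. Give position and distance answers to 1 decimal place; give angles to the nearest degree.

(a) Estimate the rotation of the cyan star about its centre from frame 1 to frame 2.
24° clockwise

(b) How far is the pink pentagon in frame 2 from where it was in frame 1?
4.8

The pink pentagon moved from (13.1, 9.0) to (11.2, 13.4), a distance of √(1.9² + 4.4²) ≈ 4.8.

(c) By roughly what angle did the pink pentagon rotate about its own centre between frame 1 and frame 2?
27° counter-clockwise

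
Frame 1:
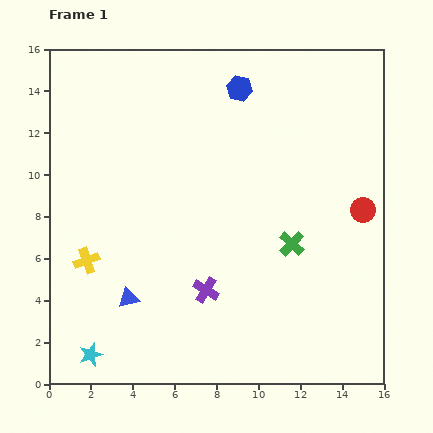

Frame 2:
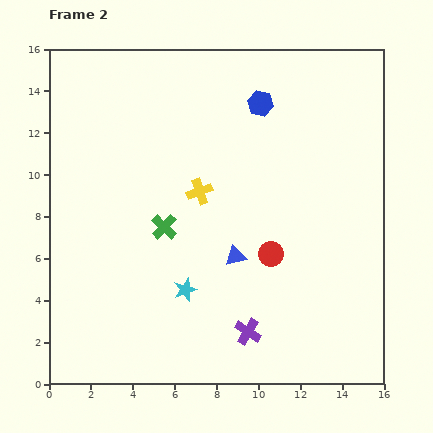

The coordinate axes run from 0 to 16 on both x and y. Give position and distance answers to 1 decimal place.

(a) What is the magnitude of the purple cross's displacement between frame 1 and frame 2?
2.8

The purple cross moved from (7.5, 4.5) to (9.5, 2.5), a distance of √(2.0² + 2.0²) ≈ 2.8.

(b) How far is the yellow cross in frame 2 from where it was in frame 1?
6.3

The yellow cross moved from (1.8, 5.9) to (7.2, 9.2), a distance of √(5.4² + 3.3²) ≈ 6.3.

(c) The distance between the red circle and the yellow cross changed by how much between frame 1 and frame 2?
-8.9

Distance in frame 1: 13.4. Distance in frame 2: 4.5.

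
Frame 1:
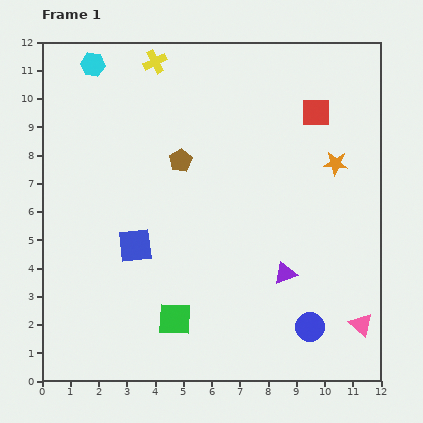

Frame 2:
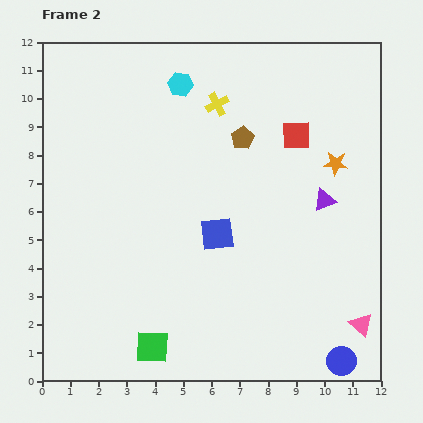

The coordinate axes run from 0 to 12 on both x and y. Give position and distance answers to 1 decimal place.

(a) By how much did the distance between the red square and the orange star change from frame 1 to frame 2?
-0.2

Distance in frame 1: 1.9. Distance in frame 2: 1.7.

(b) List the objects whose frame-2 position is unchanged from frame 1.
the pink triangle, the orange star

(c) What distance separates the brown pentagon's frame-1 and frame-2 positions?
2.3

The brown pentagon moved from (4.9, 7.8) to (7.1, 8.6), a distance of √(2.2² + 0.8²) ≈ 2.3.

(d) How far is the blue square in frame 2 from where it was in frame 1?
2.9

The blue square moved from (3.3, 4.8) to (6.2, 5.2), a distance of √(2.9² + 0.4²) ≈ 2.9.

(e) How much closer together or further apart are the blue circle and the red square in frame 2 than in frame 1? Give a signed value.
+0.6

Distance in frame 1: 7.6. Distance in frame 2: 8.2.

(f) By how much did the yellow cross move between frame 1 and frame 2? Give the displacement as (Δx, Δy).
(2.2, -1.5)

The yellow cross was at (4.0, 11.3) in frame 1 and (6.2, 9.8) in frame 2.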